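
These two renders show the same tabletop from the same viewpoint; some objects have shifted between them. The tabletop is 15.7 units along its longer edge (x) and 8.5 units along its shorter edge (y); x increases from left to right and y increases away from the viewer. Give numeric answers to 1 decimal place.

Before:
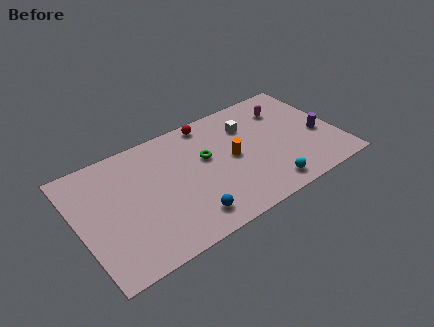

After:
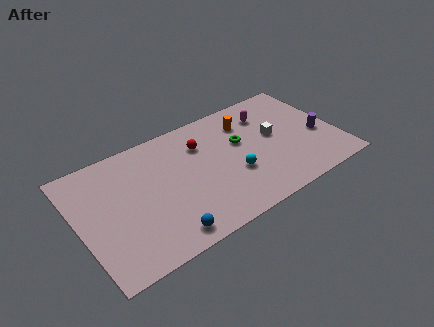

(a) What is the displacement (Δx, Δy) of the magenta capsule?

(-1.1, 0.1)

The magenta capsule started near (13.0, 6.4) and ended near (11.9, 6.5).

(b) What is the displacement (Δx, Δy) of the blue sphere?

(-1.5, -0.4)

The blue sphere was at about (6.1, 1.5) and moved to about (4.6, 1.1).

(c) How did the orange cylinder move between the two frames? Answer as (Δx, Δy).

(1.3, 2.2)

From the two frames, the orange cylinder sits at roughly (9.3, 4.3) before and (10.6, 6.5) after.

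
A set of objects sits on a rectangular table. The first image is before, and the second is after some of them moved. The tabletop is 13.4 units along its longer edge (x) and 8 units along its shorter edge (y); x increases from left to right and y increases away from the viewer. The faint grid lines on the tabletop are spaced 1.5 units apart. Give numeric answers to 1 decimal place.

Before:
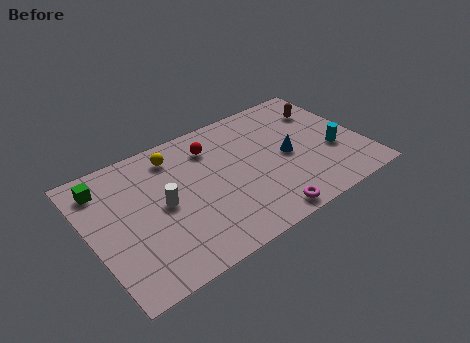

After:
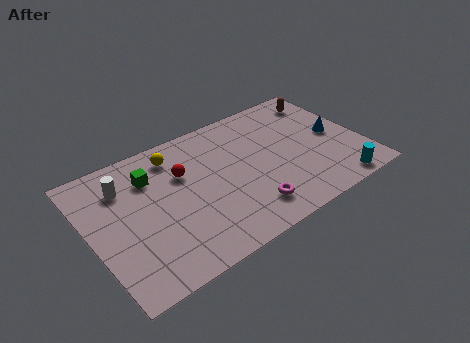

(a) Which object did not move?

the yellow sphere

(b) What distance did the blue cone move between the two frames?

2.5

From (9.7, 3.8) to (12.2, 4.0), the blue cone covered √(2.5² + 0.2²) ≈ 2.5 units.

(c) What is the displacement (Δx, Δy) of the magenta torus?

(-0.6, 0.8)

The magenta torus started near (7.9, 0.8) and ended near (7.3, 1.6).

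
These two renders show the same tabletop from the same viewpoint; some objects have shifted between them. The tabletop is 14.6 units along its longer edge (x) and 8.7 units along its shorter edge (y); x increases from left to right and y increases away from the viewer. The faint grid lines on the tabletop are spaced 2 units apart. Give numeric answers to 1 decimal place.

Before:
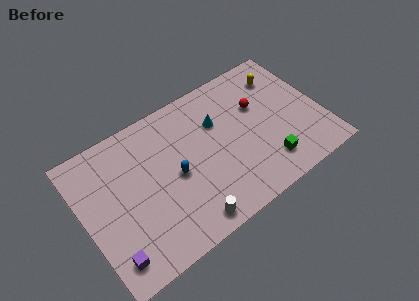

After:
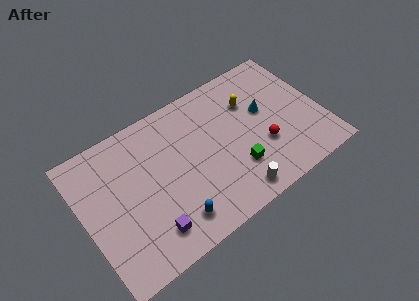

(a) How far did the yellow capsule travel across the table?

2.2

The yellow capsule moved from about (12.7, 6.8) to (10.6, 6.1), a distance of √(2.1² + 0.7²) ≈ 2.2.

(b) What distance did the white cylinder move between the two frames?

2.9

From (5.7, 1.0) to (8.6, 1.1), the white cylinder covered √(2.9² + 0.1²) ≈ 2.9 units.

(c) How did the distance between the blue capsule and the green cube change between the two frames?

-1.6

Before: roughly 5.8 units apart; after: 4.2. That's 1.6 units closer together.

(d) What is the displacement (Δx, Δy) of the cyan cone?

(2.8, -0.8)

The cyan cone started near (8.5, 5.9) and ended near (11.3, 5.1).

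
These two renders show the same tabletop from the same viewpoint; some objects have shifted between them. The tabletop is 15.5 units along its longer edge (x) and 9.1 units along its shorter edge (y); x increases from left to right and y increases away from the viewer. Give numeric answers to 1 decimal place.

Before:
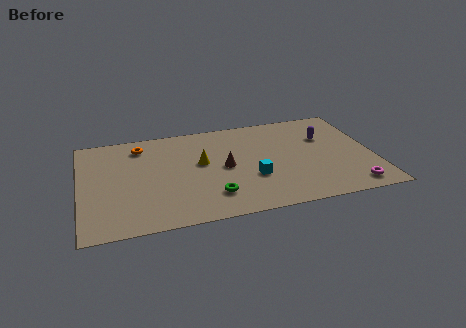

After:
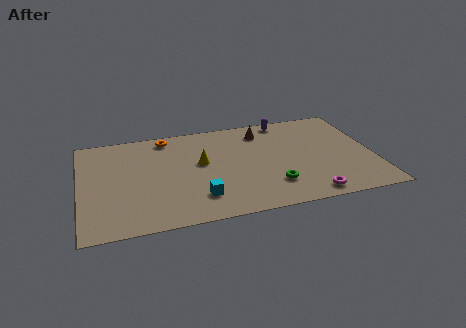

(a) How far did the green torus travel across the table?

3.2

The green torus was near (6.8, 2.1) before and (10.0, 2.3) after, so it travelled √(3.2² + 0.2²) ≈ 3.2 units.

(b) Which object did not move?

the yellow cone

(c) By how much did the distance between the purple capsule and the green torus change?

-1.5

They were about 7.5 units apart before and 6.0 after — 1.5 units closer together.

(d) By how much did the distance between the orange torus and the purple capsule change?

-3.5

The distance was about 9.9 in the first image and 6.4 in the second, so they moved 3.5 units closer together.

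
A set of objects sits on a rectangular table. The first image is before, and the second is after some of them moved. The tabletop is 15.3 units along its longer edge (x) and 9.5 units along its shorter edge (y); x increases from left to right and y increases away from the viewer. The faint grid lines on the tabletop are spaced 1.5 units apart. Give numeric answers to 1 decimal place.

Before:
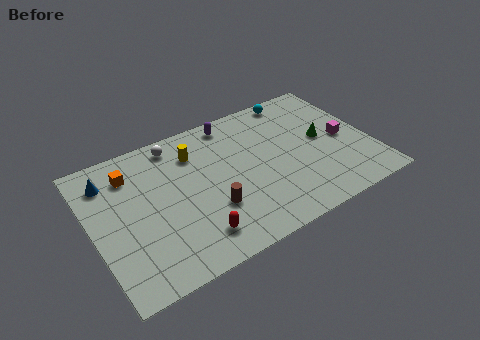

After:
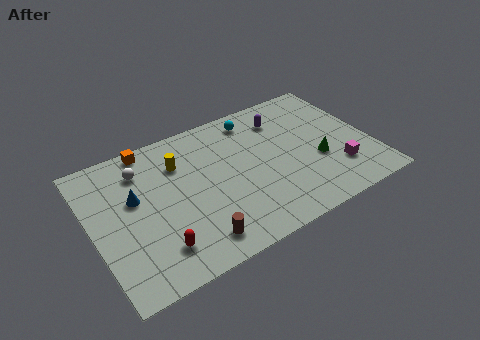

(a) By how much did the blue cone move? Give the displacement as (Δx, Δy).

(1.2, -1.8)

The blue cone was at about (1.2, 7.5) and moved to about (2.4, 5.7).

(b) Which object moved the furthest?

the purple capsule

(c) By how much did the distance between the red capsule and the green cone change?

+1.0

Before: roughly 8.3 units apart; after: 9.3. That's 1.0 units further apart.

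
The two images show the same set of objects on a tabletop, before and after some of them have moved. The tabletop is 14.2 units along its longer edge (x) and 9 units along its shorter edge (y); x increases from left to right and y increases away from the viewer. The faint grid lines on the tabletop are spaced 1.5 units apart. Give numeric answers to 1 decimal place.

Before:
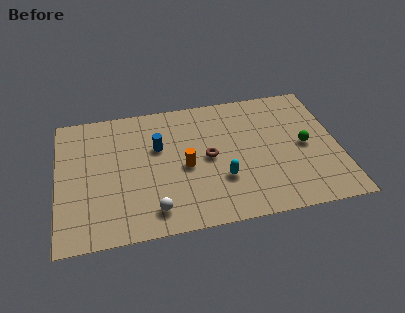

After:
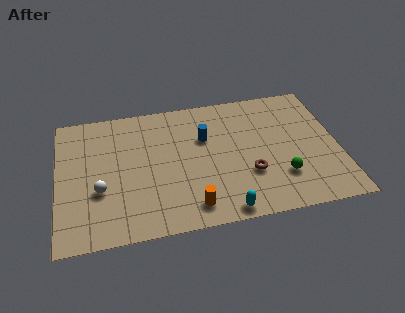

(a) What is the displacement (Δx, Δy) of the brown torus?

(2.0, -1.5)

The brown torus was at about (7.6, 4.5) and moved to about (9.6, 3.0).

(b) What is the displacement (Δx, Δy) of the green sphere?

(-1.3, -1.9)

The green sphere was at about (12.5, 4.4) and moved to about (11.2, 2.5).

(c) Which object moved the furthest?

the white sphere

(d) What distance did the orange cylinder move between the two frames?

2.7

The orange cylinder moved from about (6.4, 4.1) to (6.6, 1.4), a distance of √(0.2² + 2.7²) ≈ 2.7.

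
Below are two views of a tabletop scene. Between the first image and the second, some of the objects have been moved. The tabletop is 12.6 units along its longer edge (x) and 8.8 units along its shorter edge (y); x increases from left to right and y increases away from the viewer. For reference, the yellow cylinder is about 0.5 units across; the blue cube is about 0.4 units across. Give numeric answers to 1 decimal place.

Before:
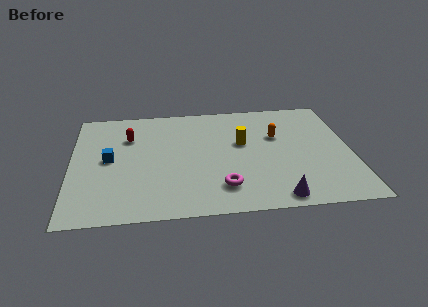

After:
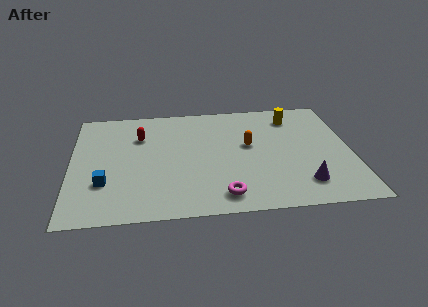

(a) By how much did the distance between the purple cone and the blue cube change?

+0.6

The distance was about 8.2 in the first image and 8.8 in the second, so they moved 0.6 units further apart.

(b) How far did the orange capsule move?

1.4

The orange capsule moved from about (9.3, 5.6) to (8.0, 5.0), a distance of √(1.3² + 0.6²) ≈ 1.4.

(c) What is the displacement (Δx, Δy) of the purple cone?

(1.2, 0.9)

The purple cone started near (9.1, 0.9) and ended near (10.3, 1.8).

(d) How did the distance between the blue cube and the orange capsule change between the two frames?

-0.8

The distance was about 7.7 in the first image and 6.9 in the second, so they moved 0.8 units closer together.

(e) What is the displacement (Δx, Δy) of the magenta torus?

(0.0, -0.6)

The magenta torus was at about (6.7, 1.9) and moved to about (6.7, 1.3).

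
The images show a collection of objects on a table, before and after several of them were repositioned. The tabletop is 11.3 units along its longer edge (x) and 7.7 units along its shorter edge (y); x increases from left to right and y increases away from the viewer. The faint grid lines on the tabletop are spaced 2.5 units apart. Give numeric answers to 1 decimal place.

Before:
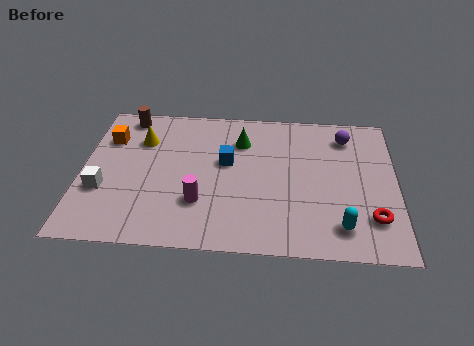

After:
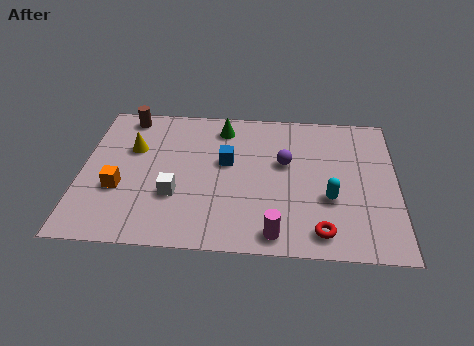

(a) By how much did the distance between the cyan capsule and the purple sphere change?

-2.4

Before: roughly 4.8 units apart; after: 2.4. That's 2.4 units closer together.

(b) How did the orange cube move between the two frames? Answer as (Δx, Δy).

(0.5, -2.7)

The orange cube started near (0.9, 5.5) and ended near (1.4, 2.8).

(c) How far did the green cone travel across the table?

1.0

The green cone was near (5.7, 5.7) before and (5.0, 6.4) after, so it travelled √(0.7² + 0.7²) ≈ 1.0 units.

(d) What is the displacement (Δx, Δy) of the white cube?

(2.6, -0.1)

From the two frames, the white cube sits at roughly (0.8, 2.7) before and (3.4, 2.6) after.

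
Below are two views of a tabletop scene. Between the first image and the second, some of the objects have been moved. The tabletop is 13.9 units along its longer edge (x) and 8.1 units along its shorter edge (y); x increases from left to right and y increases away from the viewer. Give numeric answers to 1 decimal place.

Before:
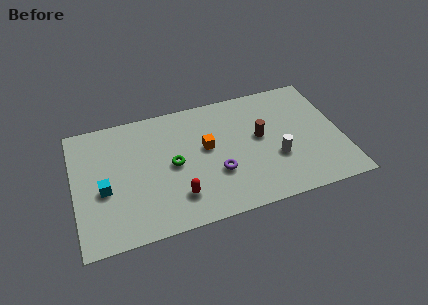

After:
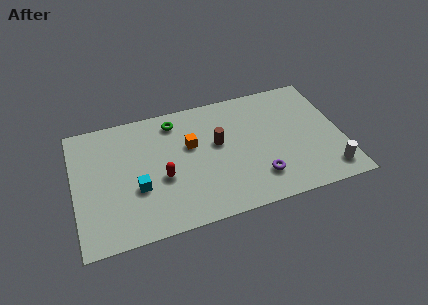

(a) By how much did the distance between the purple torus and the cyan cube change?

+0.5

They were about 5.8 units apart before and 6.3 after — 0.5 units further apart.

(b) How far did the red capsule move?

1.6

From (5.2, 1.9) to (4.5, 3.3), the red capsule covered √(0.7² + 1.4²) ≈ 1.6 units.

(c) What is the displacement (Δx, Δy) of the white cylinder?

(2.6, -1.6)

The white cylinder was at about (10.4, 2.9) and moved to about (13.0, 1.3).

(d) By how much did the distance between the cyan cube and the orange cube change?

-2.0

They were about 5.5 units apart before and 3.5 after — 2.0 units closer together.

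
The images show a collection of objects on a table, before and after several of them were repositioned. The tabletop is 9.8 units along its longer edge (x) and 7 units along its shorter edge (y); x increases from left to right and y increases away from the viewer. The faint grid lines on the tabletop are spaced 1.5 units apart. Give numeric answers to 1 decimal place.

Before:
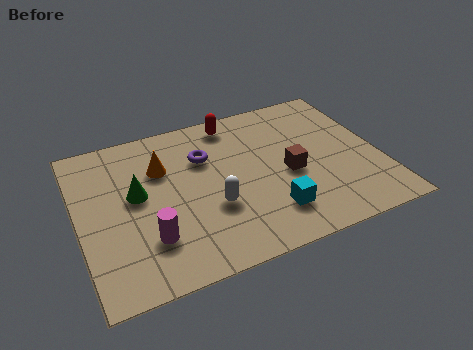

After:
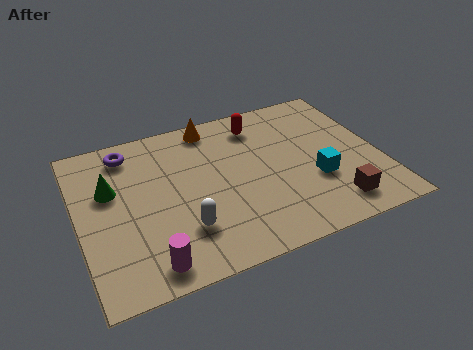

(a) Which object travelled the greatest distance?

the purple torus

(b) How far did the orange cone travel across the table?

2.3

The orange cone moved from about (2.8, 4.8) to (4.6, 6.2), a distance of √(1.8² + 1.4²) ≈ 2.3.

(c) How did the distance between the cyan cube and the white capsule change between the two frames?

+2.4

The distance was about 2.0 in the first image and 4.4 in the second, so they moved 2.4 units further apart.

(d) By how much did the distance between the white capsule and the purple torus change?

+1.9

Before: roughly 2.3 units apart; after: 4.2. That's 1.9 units further apart.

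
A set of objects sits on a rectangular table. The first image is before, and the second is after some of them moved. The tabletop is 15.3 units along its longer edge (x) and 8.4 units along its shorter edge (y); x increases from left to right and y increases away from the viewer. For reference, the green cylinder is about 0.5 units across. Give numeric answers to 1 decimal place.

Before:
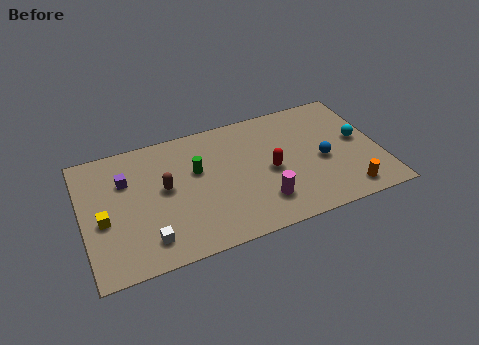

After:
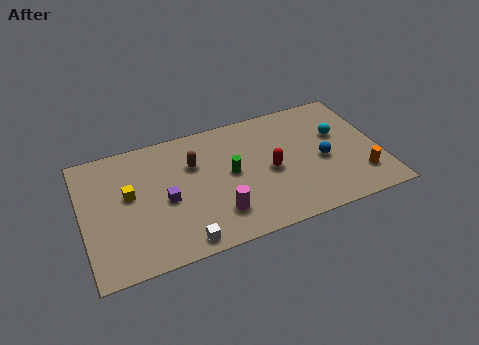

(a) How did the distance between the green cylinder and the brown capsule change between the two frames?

+0.4

They were about 1.8 units apart before and 2.2 after — 0.4 units further apart.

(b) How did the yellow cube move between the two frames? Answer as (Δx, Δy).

(1.4, 1.2)

The yellow cube was at about (1.0, 3.6) and moved to about (2.4, 4.8).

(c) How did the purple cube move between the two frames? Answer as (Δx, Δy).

(1.9, -2.0)

From the two frames, the purple cube sits at roughly (2.3, 5.8) before and (4.2, 3.8) after.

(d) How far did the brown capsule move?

1.9

The brown capsule was near (4.2, 4.6) before and (5.8, 5.7) after, so it travelled √(1.6² + 1.1²) ≈ 1.9 units.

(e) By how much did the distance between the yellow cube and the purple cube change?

-0.5

They were about 2.6 units apart before and 2.1 after — 0.5 units closer together.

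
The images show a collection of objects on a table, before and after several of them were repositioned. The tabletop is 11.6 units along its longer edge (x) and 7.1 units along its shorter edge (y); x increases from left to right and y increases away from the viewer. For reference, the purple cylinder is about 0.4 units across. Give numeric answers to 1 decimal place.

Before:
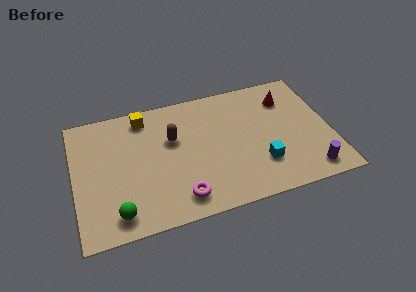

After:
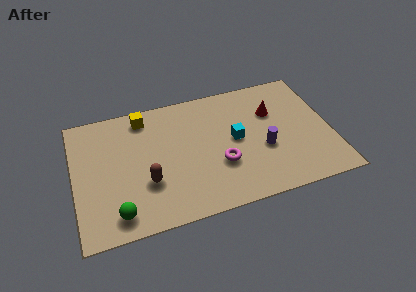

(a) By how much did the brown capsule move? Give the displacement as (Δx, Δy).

(-1.3, -2.1)

The brown capsule was at about (4.5, 4.5) and moved to about (3.2, 2.4).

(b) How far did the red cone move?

0.9

The red cone moved from about (9.8, 5.4) to (9.1, 4.8), a distance of √(0.7² + 0.6²) ≈ 0.9.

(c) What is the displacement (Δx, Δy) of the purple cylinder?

(-1.9, 1.8)

The purple cylinder started near (10.4, 1.0) and ended near (8.5, 2.8).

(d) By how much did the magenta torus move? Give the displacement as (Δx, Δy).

(1.9, 1.3)

The magenta torus started near (4.6, 1.2) and ended near (6.5, 2.5).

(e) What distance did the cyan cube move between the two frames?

2.0

The cyan cube moved from about (8.3, 2.0) to (7.3, 3.7), a distance of √(1.0² + 1.7²) ≈ 2.0.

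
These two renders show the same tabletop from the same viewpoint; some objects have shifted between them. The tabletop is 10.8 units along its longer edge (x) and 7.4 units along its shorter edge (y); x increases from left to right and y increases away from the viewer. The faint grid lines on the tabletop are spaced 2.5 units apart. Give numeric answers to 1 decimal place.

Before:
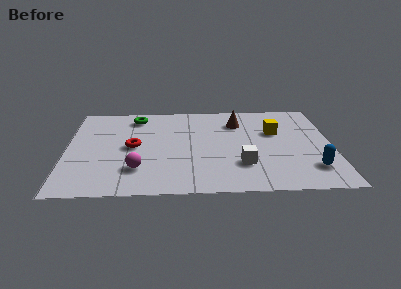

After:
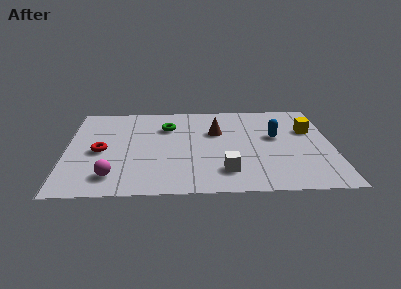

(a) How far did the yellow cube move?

1.4

From (8.5, 4.7) to (9.9, 4.8), the yellow cube covered √(1.4² + 0.1²) ≈ 1.4 units.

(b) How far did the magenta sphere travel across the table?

1.1

The magenta sphere moved from about (2.9, 1.9) to (1.9, 1.4), a distance of √(1.0² + 0.5²) ≈ 1.1.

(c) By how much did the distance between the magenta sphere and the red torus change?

+0.3

Before: roughly 1.8 units apart; after: 2.1. That's 0.3 units further apart.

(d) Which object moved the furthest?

the blue capsule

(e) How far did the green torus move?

1.6

From (2.8, 6.2) to (4.1, 5.3), the green torus covered √(1.3² + 0.9²) ≈ 1.6 units.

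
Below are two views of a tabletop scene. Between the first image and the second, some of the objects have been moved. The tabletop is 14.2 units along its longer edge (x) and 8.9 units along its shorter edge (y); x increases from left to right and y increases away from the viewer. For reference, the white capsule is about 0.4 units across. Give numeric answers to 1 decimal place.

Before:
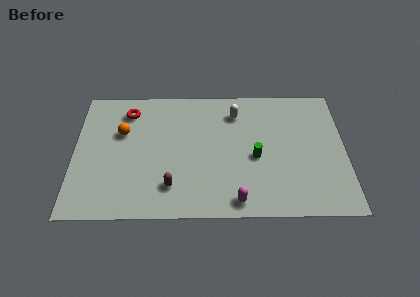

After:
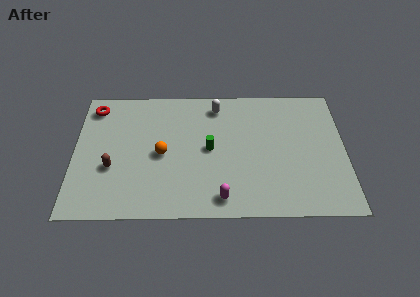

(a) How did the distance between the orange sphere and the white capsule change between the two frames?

-1.7

They were about 6.1 units apart before and 4.4 after — 1.7 units closer together.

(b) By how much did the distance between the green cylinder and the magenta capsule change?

+0.3

They were about 3.1 units apart before and 3.4 after — 0.3 units further apart.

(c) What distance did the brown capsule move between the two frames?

3.4

The brown capsule was near (5.1, 2.0) before and (2.0, 3.3) after, so it travelled √(3.1² + 1.3²) ≈ 3.4 units.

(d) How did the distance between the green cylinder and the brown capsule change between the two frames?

+0.4

The distance was about 4.8 in the first image and 5.2 in the second, so they moved 0.4 units further apart.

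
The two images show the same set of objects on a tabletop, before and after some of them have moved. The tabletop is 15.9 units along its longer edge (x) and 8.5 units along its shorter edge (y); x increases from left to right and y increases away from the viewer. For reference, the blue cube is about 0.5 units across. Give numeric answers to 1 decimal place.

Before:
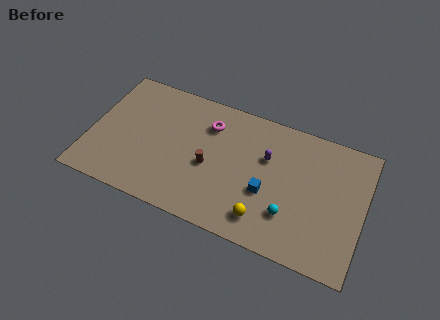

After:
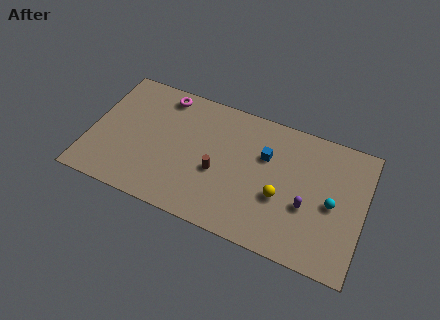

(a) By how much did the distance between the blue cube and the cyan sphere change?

+2.6

The distance was about 1.7 in the first image and 4.3 in the second, so they moved 2.6 units further apart.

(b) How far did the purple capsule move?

3.3

The purple capsule moved from about (10.2, 5.5) to (12.7, 3.3), a distance of √(2.5² + 2.2²) ≈ 3.3.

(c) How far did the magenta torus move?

3.0

From (6.7, 6.4) to (3.9, 7.4), the magenta torus covered √(2.8² + 1.0²) ≈ 3.0 units.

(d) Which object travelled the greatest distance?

the purple capsule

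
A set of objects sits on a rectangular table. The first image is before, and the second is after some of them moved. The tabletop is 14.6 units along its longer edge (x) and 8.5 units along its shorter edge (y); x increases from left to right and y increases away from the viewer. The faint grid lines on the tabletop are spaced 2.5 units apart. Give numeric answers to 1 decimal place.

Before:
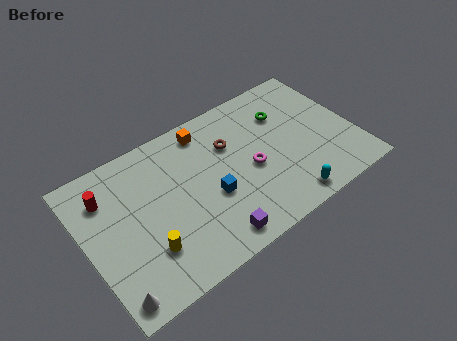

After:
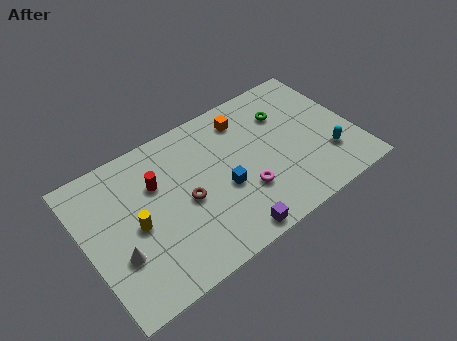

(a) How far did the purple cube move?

0.9

The purple cube was near (6.2, 1.1) before and (7.1, 0.8) after, so it travelled √(0.9² + 0.3²) ≈ 0.9 units.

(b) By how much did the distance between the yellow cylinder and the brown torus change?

-3.5

They were about 6.2 units apart before and 2.7 after — 3.5 units closer together.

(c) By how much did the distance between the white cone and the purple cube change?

+0.6

The distance was about 5.4 in the first image and 6.0 in the second, so they moved 0.6 units further apart.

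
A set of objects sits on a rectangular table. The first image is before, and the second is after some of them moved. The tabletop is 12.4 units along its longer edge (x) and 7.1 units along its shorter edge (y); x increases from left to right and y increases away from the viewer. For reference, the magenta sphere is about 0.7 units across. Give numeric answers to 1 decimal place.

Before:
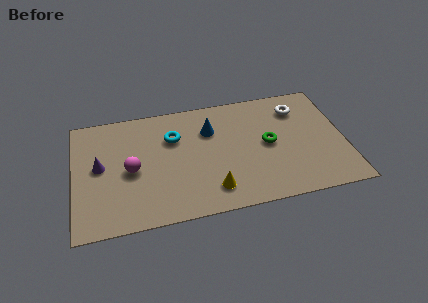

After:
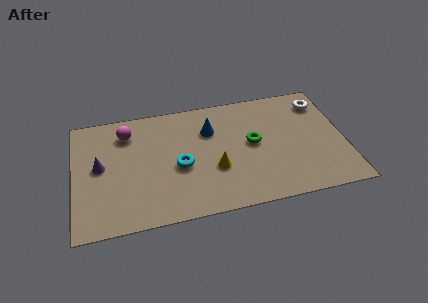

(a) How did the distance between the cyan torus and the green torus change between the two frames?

-1.0

Before: roughly 4.5 units apart; after: 3.5. That's 1.0 units closer together.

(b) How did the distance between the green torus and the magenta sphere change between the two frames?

-0.3

They were about 6.3 units apart before and 6.0 after — 0.3 units closer together.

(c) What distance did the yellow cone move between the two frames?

1.2

The yellow cone was near (6.2, 1.4) before and (6.4, 2.6) after, so it travelled √(0.2² + 1.2²) ≈ 1.2 units.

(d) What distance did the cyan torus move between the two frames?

1.8

From (4.6, 4.9) to (4.8, 3.1), the cyan torus covered √(0.2² + 1.8²) ≈ 1.8 units.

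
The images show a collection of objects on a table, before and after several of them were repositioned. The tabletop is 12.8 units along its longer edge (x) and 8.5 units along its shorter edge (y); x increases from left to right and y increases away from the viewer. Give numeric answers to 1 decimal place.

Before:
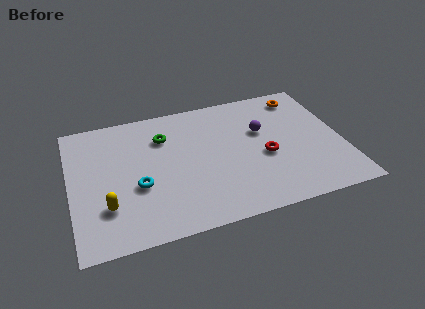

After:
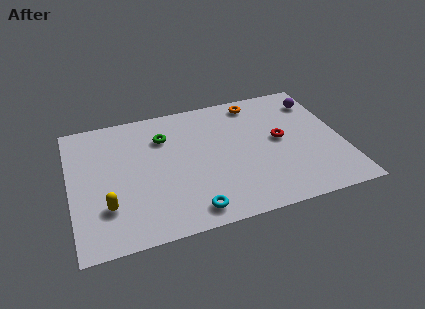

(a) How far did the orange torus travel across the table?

2.2

The orange torus moved from about (11.2, 7.2) to (9.0, 7.4), a distance of √(2.2² + 0.2²) ≈ 2.2.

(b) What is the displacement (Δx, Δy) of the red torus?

(0.8, 0.9)

The red torus was at about (9.1, 3.6) and moved to about (9.9, 4.5).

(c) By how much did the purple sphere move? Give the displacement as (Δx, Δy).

(2.8, 1.4)

The purple sphere was at about (9.1, 5.3) and moved to about (11.9, 6.7).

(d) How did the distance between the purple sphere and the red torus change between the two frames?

+1.3

They were about 1.7 units apart before and 3.0 after — 1.3 units further apart.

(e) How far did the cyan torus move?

3.2

From (3.1, 3.3) to (5.4, 1.1), the cyan torus covered √(2.3² + 2.2²) ≈ 3.2 units.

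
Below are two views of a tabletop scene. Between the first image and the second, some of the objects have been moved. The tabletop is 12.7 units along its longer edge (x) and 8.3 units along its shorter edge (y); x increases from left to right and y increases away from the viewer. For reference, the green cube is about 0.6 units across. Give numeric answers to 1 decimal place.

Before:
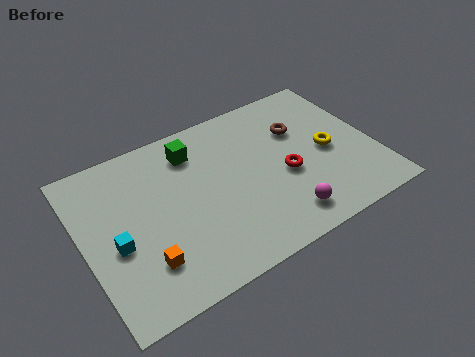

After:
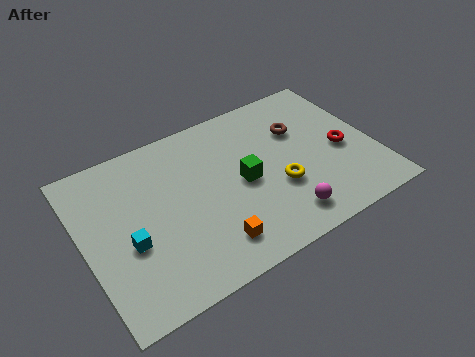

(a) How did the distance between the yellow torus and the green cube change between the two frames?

-4.5

The distance was about 6.2 in the first image and 1.7 in the second, so they moved 4.5 units closer together.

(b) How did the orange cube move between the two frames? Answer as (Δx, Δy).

(2.8, -0.5)

The orange cube started near (2.3, 2.1) and ended near (5.1, 1.6).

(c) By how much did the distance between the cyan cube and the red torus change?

+2.1

They were about 7.4 units apart before and 9.5 after — 2.1 units further apart.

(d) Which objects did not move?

the brown torus and the magenta sphere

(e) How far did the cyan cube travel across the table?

0.5

From (1.3, 3.5) to (1.8, 3.3), the cyan cube covered √(0.5² + 0.2²) ≈ 0.5 units.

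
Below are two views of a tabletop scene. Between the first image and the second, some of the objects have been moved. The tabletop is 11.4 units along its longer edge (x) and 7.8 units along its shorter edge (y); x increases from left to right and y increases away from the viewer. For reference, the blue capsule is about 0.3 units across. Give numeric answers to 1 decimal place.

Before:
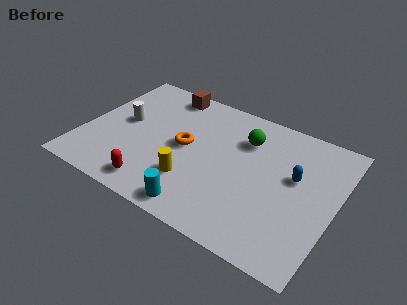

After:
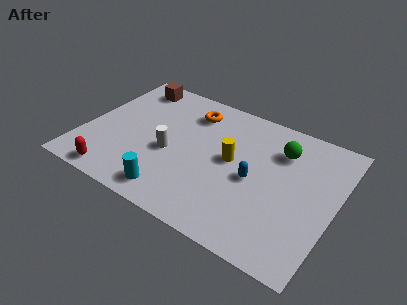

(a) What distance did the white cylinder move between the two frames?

2.5

The white cylinder was near (1.7, 4.2) before and (4.0, 3.3) after, so it travelled √(2.3² + 0.9²) ≈ 2.5 units.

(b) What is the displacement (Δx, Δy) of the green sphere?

(1.6, 0.1)

From the two frames, the green sphere sits at roughly (7.1, 5.7) before and (8.7, 5.8) after.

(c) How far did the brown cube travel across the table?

1.6

From (3.2, 6.9) to (1.6, 6.7), the brown cube covered √(1.6² + 0.2²) ≈ 1.6 units.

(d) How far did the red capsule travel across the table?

1.8

The red capsule moved from about (3.7, 1.1) to (1.9, 0.8), a distance of √(1.8² + 0.3²) ≈ 1.8.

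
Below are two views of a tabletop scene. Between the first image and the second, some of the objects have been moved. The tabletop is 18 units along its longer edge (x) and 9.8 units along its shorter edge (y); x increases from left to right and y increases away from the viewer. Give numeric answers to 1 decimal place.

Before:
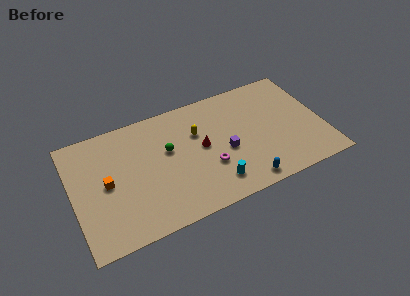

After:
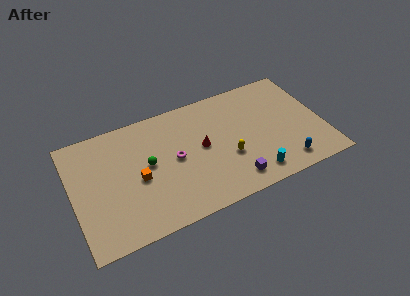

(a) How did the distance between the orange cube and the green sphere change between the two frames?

-3.4

They were about 4.6 units apart before and 1.2 after — 3.4 units closer together.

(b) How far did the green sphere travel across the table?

1.6

From (6.9, 5.9) to (5.4, 5.3), the green sphere covered √(1.5² + 0.6²) ≈ 1.6 units.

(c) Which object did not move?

the red cone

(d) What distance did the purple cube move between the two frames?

2.6

The purple cube moved from about (10.9, 4.2) to (11.1, 1.6), a distance of √(0.2² + 2.6²) ≈ 2.6.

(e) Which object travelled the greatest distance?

the yellow capsule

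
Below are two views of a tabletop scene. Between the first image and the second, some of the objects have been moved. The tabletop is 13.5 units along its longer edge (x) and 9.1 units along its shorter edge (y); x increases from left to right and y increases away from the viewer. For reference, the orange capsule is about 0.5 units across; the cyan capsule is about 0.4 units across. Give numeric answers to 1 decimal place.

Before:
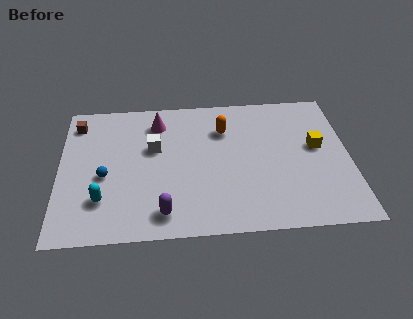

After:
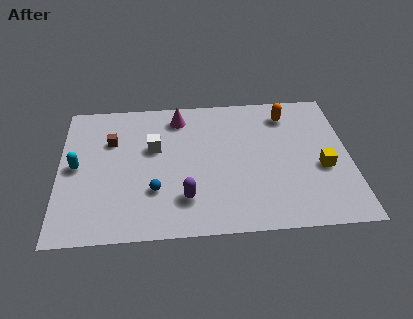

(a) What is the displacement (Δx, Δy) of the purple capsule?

(1.0, 0.8)

The purple capsule started near (4.8, 1.4) and ended near (5.8, 2.2).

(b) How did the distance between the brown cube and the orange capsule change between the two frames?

+1.4

The distance was about 7.0 in the first image and 8.4 in the second, so they moved 1.4 units further apart.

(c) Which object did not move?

the white cube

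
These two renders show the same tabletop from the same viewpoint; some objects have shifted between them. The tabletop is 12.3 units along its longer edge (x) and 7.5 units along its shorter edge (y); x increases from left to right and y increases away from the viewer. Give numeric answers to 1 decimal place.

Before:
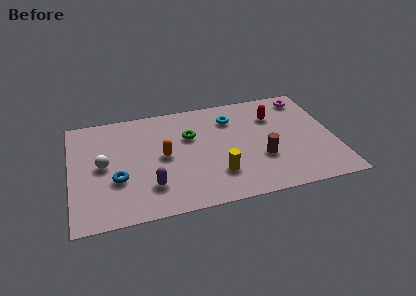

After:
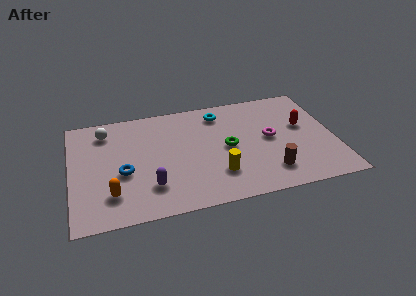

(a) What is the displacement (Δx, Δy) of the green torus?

(1.7, -1.2)

The green torus started near (5.6, 4.9) and ended near (7.3, 3.7).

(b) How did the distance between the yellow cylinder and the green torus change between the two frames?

-1.3

They were about 3.1 units apart before and 1.8 after — 1.3 units closer together.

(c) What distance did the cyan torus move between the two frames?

0.7

From (7.6, 5.7) to (7.1, 6.2), the cyan torus covered √(0.5² + 0.5²) ≈ 0.7 units.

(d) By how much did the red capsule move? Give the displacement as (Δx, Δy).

(1.3, -1.0)

The red capsule was at about (9.6, 5.4) and moved to about (10.9, 4.4).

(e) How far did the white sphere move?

2.3

From (1.5, 3.8) to (1.7, 6.1), the white sphere covered √(0.2² + 2.3²) ≈ 2.3 units.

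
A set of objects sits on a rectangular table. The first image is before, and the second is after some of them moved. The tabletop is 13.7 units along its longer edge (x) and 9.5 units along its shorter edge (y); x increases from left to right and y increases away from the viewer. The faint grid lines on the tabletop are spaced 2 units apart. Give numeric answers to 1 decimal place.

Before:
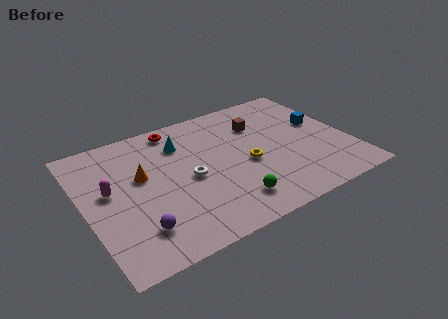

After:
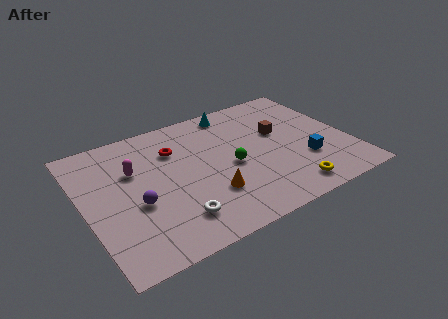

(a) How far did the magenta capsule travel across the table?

1.7

The magenta capsule moved from about (1.3, 5.3) to (2.7, 6.2), a distance of √(1.4² + 0.9²) ≈ 1.7.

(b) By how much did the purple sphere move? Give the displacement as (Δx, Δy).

(0.2, 1.7)

The purple sphere was at about (2.3, 2.1) and moved to about (2.5, 3.8).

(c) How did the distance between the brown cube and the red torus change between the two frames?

+1.0

They were about 4.5 units apart before and 5.5 after — 1.0 units further apart.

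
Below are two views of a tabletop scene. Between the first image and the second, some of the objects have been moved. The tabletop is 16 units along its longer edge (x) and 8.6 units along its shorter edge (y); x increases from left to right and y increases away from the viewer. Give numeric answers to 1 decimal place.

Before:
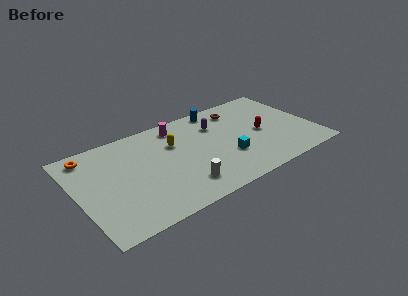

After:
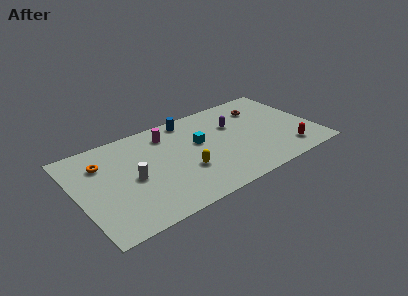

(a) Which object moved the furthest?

the white cylinder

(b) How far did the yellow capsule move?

2.8

From (6.7, 5.8) to (7.0, 3.0), the yellow capsule covered √(0.3² + 2.8²) ≈ 2.8 units.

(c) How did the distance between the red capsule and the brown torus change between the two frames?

+1.9

Before: roughly 3.1 units apart; after: 5.0. That's 1.9 units further apart.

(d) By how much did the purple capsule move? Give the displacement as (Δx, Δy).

(1.1, -0.5)

The purple capsule started near (9.7, 6.2) and ended near (10.8, 5.7).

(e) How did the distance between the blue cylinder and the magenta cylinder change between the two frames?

-1.2

The distance was about 2.9 in the first image and 1.7 in the second, so they moved 1.2 units closer together.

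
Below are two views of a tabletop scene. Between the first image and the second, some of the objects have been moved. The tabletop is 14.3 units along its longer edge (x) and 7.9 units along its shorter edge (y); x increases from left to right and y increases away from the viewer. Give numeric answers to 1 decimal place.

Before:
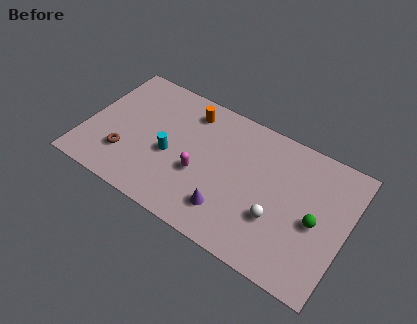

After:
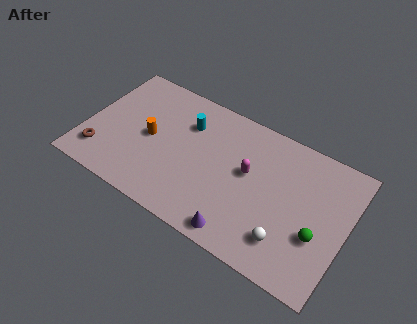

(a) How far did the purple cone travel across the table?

1.2

The purple cone was near (8.2, 1.8) before and (9.0, 0.9) after, so it travelled √(0.8² + 0.9²) ≈ 1.2 units.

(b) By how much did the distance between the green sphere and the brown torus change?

+1.5

The distance was about 10.4 in the first image and 11.9 in the second, so they moved 1.5 units further apart.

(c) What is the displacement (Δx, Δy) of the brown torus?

(-1.3, -0.5)

The brown torus was at about (2.4, 2.2) and moved to about (1.1, 1.7).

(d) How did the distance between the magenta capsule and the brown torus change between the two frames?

+4.2

The distance was about 4.1 in the first image and 8.3 in the second, so they moved 4.2 units further apart.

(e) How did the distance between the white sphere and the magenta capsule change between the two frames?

-0.6

Before: roughly 4.3 units apart; after: 3.7. That's 0.6 units closer together.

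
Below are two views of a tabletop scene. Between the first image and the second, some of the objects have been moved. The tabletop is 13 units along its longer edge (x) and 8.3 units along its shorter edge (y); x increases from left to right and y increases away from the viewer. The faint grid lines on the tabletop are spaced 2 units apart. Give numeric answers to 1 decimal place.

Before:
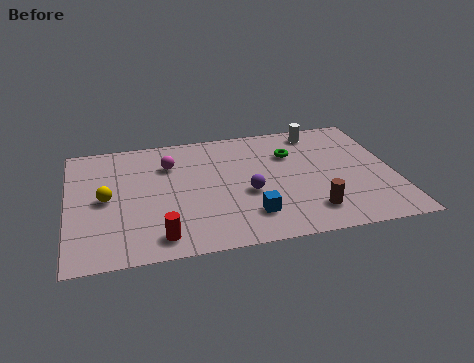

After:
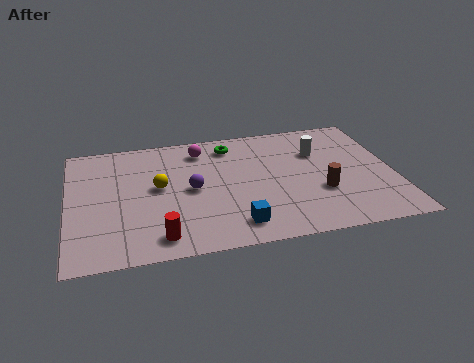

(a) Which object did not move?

the red cylinder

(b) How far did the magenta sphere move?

1.5

The magenta sphere moved from about (4.1, 6.0) to (5.4, 6.8), a distance of √(1.3² + 0.8²) ≈ 1.5.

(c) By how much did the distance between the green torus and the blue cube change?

+1.2

They were about 4.3 units apart before and 5.5 after — 1.2 units further apart.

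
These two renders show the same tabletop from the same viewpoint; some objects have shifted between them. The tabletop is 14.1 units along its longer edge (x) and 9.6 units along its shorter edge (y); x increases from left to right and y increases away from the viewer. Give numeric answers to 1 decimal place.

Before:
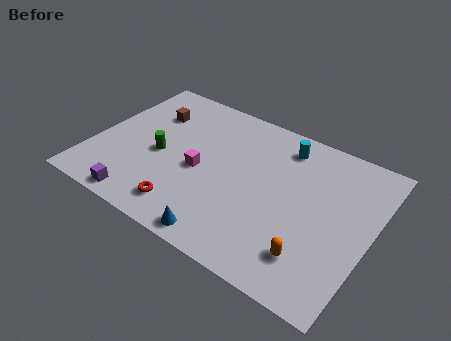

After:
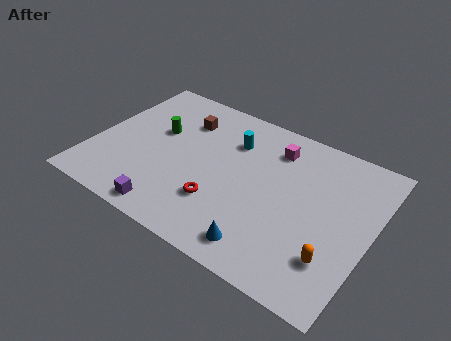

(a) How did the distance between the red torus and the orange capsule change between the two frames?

-0.5

The distance was about 6.3 in the first image and 5.8 in the second, so they moved 0.5 units closer together.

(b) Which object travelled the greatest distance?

the magenta cube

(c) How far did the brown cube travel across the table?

1.7

The brown cube moved from about (2.4, 6.9) to (4.1, 7.2), a distance of √(1.7² + 0.3²) ≈ 1.7.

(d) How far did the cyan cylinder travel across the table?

2.7

From (9.2, 8.0) to (6.7, 7.0), the cyan cylinder covered √(2.5² + 1.0²) ≈ 2.7 units.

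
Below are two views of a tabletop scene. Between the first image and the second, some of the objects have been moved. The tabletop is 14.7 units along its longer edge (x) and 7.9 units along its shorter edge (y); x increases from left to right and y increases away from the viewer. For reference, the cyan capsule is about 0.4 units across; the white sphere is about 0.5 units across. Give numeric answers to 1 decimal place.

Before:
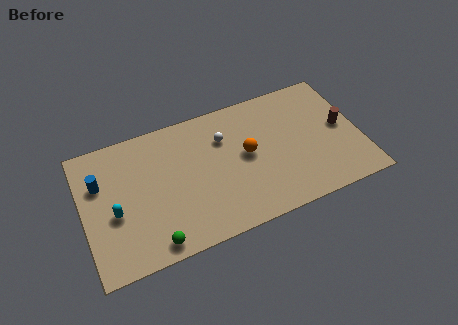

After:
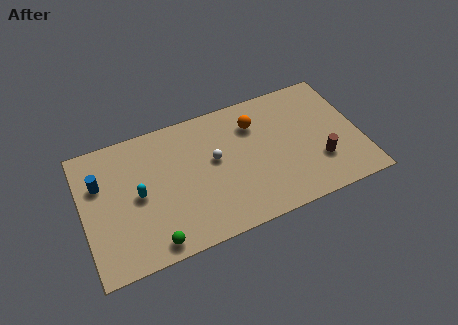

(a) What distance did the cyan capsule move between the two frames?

1.4

The cyan capsule moved from about (1.6, 3.3) to (2.9, 3.9), a distance of √(1.3² + 0.6²) ≈ 1.4.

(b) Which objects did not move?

the green sphere and the blue cylinder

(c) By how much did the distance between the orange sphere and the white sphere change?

+0.9

They were about 1.8 units apart before and 2.7 after — 0.9 units further apart.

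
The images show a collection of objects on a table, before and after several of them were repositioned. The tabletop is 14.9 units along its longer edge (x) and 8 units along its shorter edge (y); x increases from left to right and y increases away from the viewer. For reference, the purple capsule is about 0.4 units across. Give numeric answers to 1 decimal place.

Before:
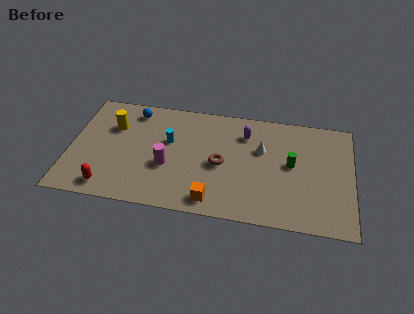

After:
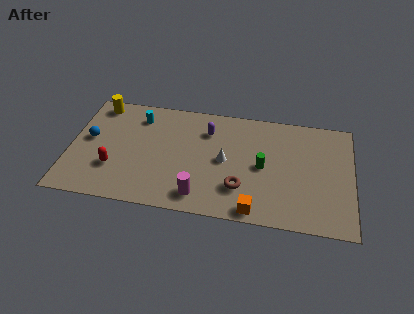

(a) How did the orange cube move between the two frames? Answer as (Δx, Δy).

(2.2, -0.3)

The orange cube started near (7.7, 1.1) and ended near (9.9, 0.8).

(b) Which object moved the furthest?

the blue sphere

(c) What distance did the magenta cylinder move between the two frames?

2.5

The magenta cylinder moved from about (5.2, 3.1) to (7.0, 1.3), a distance of √(1.8² + 1.8²) ≈ 2.5.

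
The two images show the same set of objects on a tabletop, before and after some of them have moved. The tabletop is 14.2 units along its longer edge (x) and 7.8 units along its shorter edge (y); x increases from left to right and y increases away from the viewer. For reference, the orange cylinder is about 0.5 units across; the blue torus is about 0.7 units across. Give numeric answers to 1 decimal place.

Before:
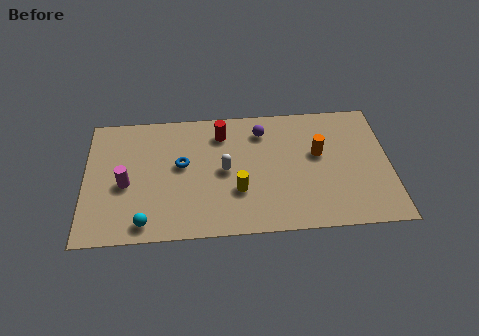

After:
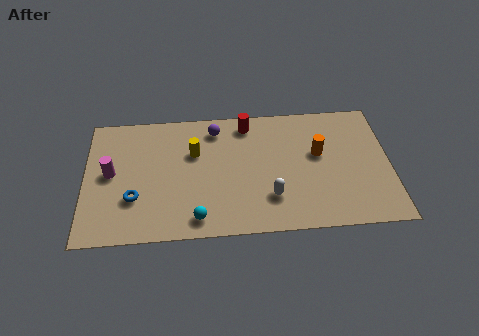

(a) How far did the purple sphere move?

2.2

The purple sphere moved from about (8.3, 6.2) to (6.1, 6.5), a distance of √(2.2² + 0.3²) ≈ 2.2.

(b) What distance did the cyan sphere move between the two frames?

2.4

The cyan sphere was near (2.8, 1.0) before and (5.2, 1.1) after, so it travelled √(2.4² + 0.1²) ≈ 2.4 units.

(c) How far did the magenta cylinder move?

1.0

From (1.9, 3.4) to (1.2, 4.1), the magenta cylinder covered √(0.7² + 0.7²) ≈ 1.0 units.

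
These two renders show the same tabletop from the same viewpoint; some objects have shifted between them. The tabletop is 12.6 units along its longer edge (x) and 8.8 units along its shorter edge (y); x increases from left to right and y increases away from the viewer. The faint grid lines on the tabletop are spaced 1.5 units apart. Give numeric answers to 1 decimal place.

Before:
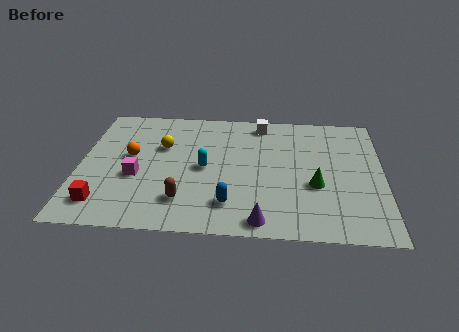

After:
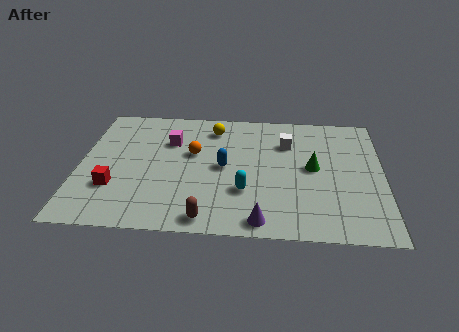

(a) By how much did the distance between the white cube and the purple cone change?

-1.3

Before: roughly 6.8 units apart; after: 5.5. That's 1.3 units closer together.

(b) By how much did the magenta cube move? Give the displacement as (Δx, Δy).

(1.3, 2.6)

From the two frames, the magenta cube sits at roughly (2.4, 3.5) before and (3.7, 6.1) after.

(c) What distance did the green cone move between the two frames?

1.2

From (9.8, 3.4) to (9.7, 4.6), the green cone covered √(0.1² + 1.2²) ≈ 1.2 units.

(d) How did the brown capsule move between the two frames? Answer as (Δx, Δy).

(1.0, -1.1)

The brown capsule started near (4.4, 2.0) and ended near (5.4, 0.9).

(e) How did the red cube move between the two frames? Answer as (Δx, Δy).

(0.4, 1.1)

The red cube was at about (1.1, 1.6) and moved to about (1.5, 2.7).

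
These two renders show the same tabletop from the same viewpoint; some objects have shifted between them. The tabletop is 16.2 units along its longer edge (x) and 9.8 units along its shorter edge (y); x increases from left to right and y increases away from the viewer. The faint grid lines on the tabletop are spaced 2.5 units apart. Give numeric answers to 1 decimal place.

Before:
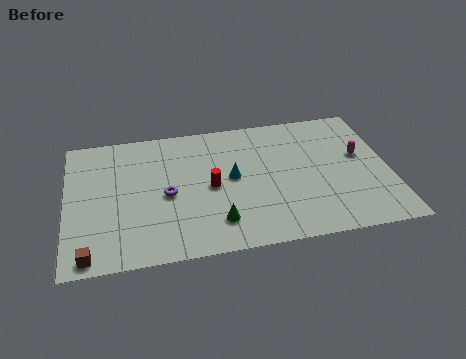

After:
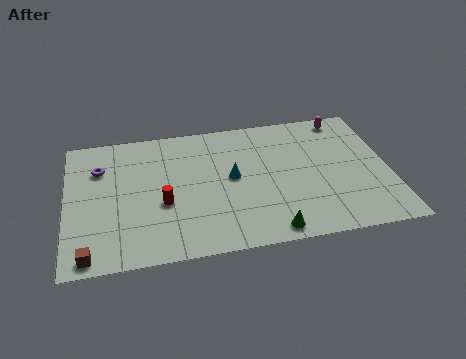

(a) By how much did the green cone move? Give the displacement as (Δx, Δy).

(2.6, -1.1)

The green cone was at about (7.4, 2.1) and moved to about (10.0, 1.0).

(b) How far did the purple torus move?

4.1

From (5.0, 4.5) to (1.7, 7.0), the purple torus covered √(3.3² + 2.5²) ≈ 4.1 units.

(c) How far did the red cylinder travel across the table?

2.5

The red cylinder moved from about (7.2, 4.7) to (4.8, 3.9), a distance of √(2.4² + 0.8²) ≈ 2.5.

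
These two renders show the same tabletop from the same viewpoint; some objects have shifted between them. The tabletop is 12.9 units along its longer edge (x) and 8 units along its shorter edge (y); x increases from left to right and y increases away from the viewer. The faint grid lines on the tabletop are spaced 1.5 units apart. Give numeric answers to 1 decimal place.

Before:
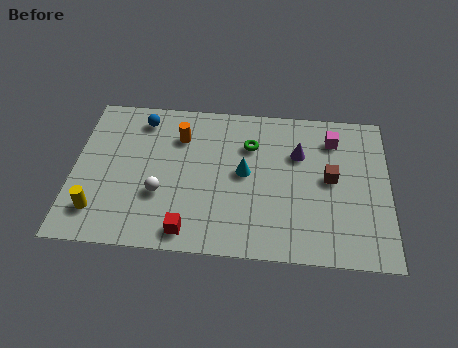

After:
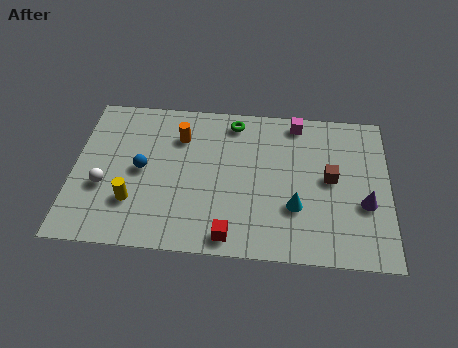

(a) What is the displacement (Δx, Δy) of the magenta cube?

(-1.5, 0.8)

From the two frames, the magenta cube sits at roughly (10.6, 6.3) before and (9.1, 7.1) after.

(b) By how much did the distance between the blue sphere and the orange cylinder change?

+0.6

They were about 1.8 units apart before and 2.4 after — 0.6 units further apart.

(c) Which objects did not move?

the orange cylinder and the brown cube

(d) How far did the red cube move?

1.7

The red cube was near (4.8, 1.0) before and (6.5, 0.9) after, so it travelled √(1.7² + 0.1²) ≈ 1.7 units.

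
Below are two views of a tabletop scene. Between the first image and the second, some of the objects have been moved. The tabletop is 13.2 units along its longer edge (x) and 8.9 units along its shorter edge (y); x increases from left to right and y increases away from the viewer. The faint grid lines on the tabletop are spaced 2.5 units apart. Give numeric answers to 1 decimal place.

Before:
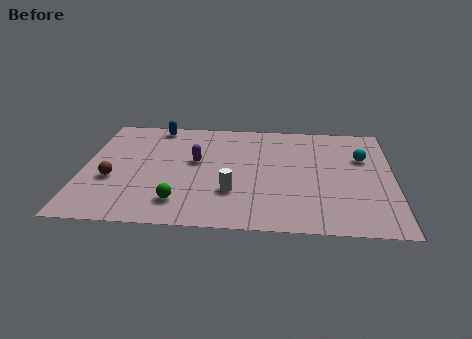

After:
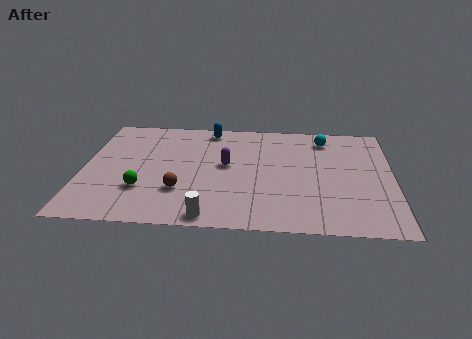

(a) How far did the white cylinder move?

2.1

From (6.4, 2.7) to (5.5, 0.8), the white cylinder covered √(0.9² + 1.9²) ≈ 2.1 units.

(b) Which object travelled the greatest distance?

the brown sphere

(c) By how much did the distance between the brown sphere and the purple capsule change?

-1.0

They were about 3.9 units apart before and 2.9 after — 1.0 units closer together.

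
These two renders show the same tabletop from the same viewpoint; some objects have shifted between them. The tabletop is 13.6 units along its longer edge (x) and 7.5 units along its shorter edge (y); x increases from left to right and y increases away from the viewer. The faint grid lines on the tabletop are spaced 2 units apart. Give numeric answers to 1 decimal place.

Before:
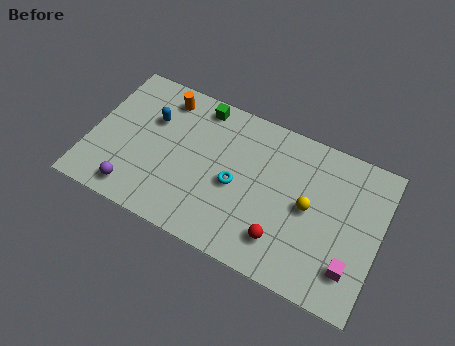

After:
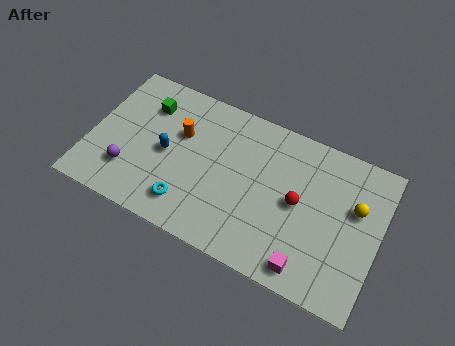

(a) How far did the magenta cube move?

2.1

The magenta cube moved from about (12.5, 1.8) to (10.6, 1.0), a distance of √(1.9² + 0.8²) ≈ 2.1.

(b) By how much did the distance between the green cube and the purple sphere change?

-2.4

The distance was about 6.0 in the first image and 3.6 in the second, so they moved 2.4 units closer together.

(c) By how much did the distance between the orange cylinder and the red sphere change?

-1.9

Before: roughly 7.7 units apart; after: 5.8. That's 1.9 units closer together.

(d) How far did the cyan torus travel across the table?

2.8

The cyan torus moved from about (6.9, 3.4) to (4.9, 1.5), a distance of √(2.0² + 1.9²) ≈ 2.8.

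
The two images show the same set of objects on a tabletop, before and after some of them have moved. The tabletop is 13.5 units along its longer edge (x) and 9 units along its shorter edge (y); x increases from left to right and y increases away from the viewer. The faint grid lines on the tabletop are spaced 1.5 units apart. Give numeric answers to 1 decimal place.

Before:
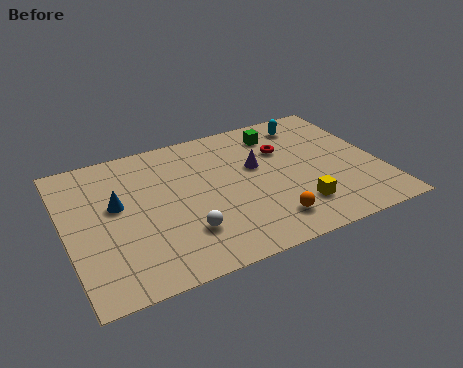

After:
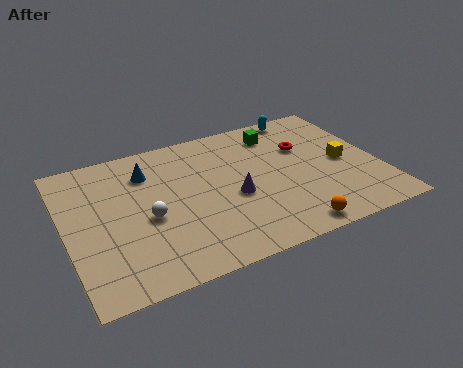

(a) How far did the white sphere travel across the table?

2.1

The white sphere was near (4.8, 2.4) before and (3.4, 3.9) after, so it travelled √(1.4² + 1.5²) ≈ 2.1 units.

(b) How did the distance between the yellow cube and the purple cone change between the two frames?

+1.4

They were about 3.5 units apart before and 4.9 after — 1.4 units further apart.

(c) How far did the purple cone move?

2.0

The purple cone was near (8.3, 5.4) before and (7.1, 3.8) after, so it travelled √(1.2² + 1.6²) ≈ 2.0 units.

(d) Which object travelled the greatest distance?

the yellow cube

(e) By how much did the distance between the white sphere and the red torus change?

+1.3

They were about 6.1 units apart before and 7.4 after — 1.3 units further apart.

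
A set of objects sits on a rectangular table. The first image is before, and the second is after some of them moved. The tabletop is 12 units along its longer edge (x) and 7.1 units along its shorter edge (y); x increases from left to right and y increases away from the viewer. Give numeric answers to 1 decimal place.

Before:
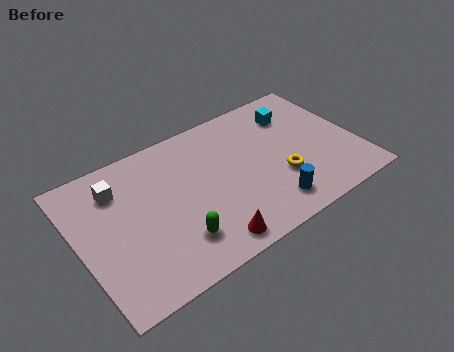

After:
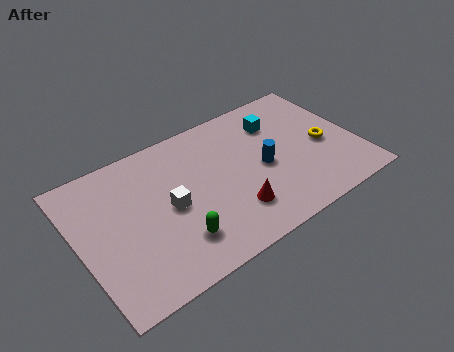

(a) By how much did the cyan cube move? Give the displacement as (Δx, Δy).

(-0.8, -0.1)

From the two frames, the cyan cube sits at roughly (9.7, 5.4) before and (8.9, 5.3) after.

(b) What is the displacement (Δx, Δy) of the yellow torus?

(2.1, 0.8)

The yellow torus was at about (8.5, 2.4) and moved to about (10.6, 3.2).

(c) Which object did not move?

the green capsule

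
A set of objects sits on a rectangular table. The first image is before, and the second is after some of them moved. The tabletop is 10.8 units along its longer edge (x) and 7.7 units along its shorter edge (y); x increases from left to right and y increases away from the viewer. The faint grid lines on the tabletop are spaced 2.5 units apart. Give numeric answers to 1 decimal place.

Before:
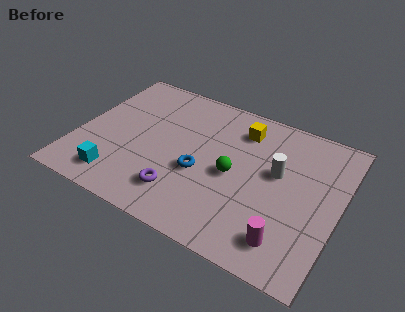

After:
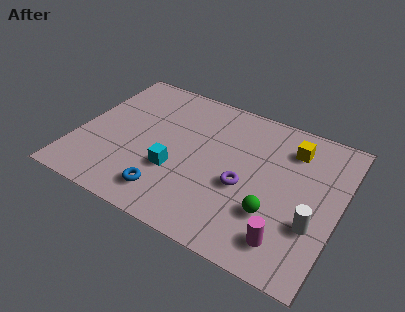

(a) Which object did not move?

the magenta cylinder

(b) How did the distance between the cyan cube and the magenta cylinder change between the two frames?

-2.0

Before: roughly 7.0 units apart; after: 5.0. That's 2.0 units closer together.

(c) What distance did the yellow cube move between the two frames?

2.1

The yellow cube was near (6.5, 6.1) before and (8.6, 6.0) after, so it travelled √(2.1² + 0.1²) ≈ 2.1 units.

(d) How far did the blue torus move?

2.0

From (5.2, 3.1) to (4.1, 1.4), the blue torus covered √(1.1² + 1.7²) ≈ 2.0 units.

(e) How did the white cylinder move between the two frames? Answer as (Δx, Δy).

(1.7, -1.9)

The white cylinder was at about (8.2, 4.5) and moved to about (9.9, 2.6).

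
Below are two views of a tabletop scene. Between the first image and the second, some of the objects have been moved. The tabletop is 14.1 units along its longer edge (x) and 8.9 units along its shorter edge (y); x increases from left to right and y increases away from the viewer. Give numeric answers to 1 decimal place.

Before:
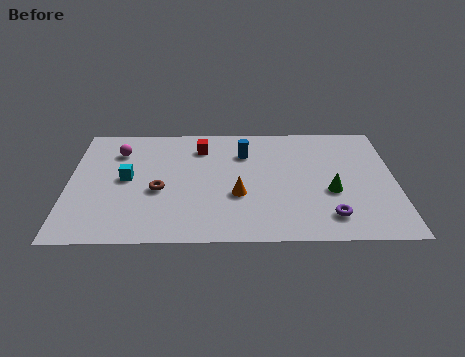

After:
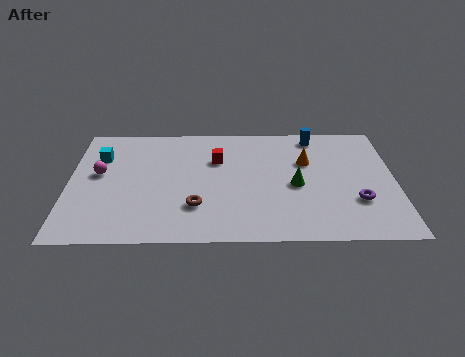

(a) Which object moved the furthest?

the orange cone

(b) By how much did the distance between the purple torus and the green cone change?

+1.1

They were about 1.8 units apart before and 2.9 after — 1.1 units further apart.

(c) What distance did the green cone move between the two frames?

1.6

From (11.3, 3.5) to (9.8, 4.0), the green cone covered √(1.5² + 0.5²) ≈ 1.6 units.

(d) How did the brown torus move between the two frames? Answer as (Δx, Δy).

(1.6, -1.2)

The brown torus started near (3.9, 3.7) and ended near (5.5, 2.5).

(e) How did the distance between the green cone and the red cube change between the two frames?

-2.7

The distance was about 6.6 in the first image and 3.9 in the second, so they moved 2.7 units closer together.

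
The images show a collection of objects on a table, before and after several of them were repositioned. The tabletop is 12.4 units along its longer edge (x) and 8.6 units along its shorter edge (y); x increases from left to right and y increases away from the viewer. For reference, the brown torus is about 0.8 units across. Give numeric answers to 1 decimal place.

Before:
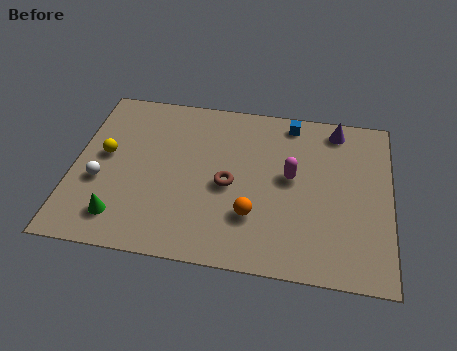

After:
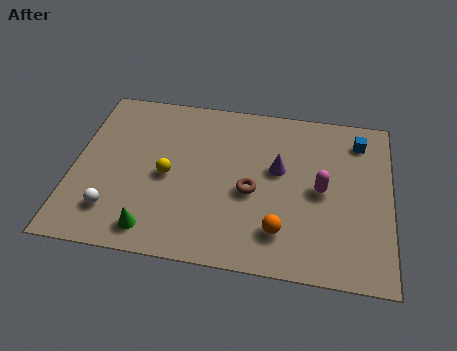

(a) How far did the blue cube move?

2.8

From (8.4, 7.6) to (11.1, 7.0), the blue cube covered √(2.7² + 0.6²) ≈ 2.8 units.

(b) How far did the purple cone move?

3.3

The purple cone moved from about (10.2, 7.5) to (8.0, 5.0), a distance of √(2.2² + 2.5²) ≈ 3.3.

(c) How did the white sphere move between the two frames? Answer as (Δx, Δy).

(0.6, -1.4)

From the two frames, the white sphere sits at roughly (1.1, 3.3) before and (1.7, 1.9) after.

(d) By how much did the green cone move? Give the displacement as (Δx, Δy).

(1.3, -0.4)

From the two frames, the green cone sits at roughly (2.0, 1.6) before and (3.3, 1.2) after.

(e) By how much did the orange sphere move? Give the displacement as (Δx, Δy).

(1.1, -0.6)

The orange sphere started near (7.1, 2.5) and ended near (8.2, 1.9).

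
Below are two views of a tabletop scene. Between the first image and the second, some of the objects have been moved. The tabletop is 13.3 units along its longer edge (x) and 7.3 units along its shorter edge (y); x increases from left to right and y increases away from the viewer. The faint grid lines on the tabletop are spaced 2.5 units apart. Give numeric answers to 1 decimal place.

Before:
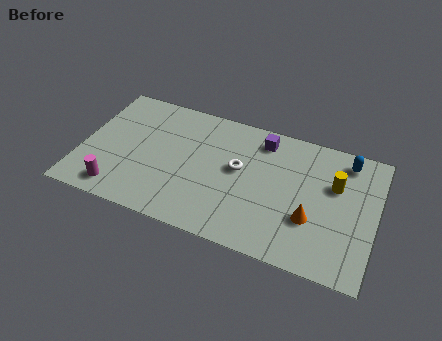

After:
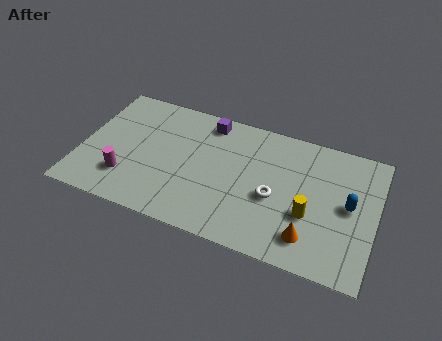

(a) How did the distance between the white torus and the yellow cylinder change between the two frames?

-2.7

Before: roughly 4.3 units apart; after: 1.6. That's 2.7 units closer together.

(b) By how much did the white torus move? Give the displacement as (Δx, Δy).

(1.7, -1.0)

From the two frames, the white torus sits at roughly (7.1, 4.1) before and (8.8, 3.1) after.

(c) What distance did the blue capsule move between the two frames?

2.4

The blue capsule was near (11.8, 6.2) before and (12.1, 3.8) after, so it travelled √(0.3² + 2.4²) ≈ 2.4 units.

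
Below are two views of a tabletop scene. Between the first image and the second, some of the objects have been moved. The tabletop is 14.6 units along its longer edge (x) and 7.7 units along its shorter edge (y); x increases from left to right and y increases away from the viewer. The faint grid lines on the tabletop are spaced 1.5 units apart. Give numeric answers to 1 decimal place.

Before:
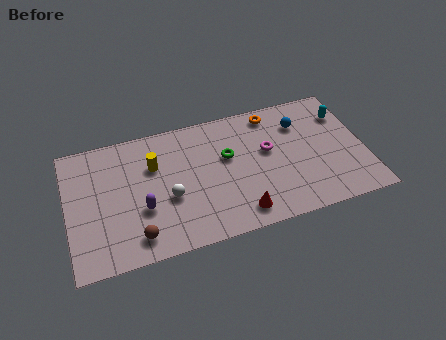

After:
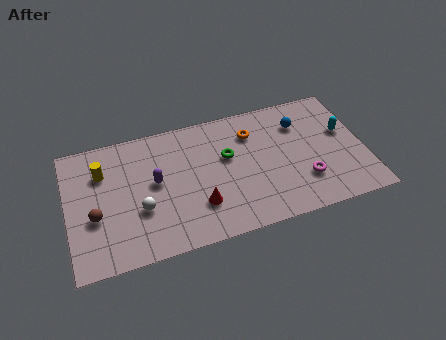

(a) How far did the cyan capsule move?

1.1

The cyan capsule moved from about (13.8, 5.7) to (13.7, 4.6), a distance of √(0.1² + 1.1²) ≈ 1.1.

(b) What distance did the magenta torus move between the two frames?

2.8

The magenta torus moved from about (9.9, 4.5) to (11.5, 2.2), a distance of √(1.6² + 2.3²) ≈ 2.8.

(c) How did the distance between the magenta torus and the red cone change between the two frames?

+1.5

The distance was about 3.7 in the first image and 5.2 in the second, so they moved 1.5 units further apart.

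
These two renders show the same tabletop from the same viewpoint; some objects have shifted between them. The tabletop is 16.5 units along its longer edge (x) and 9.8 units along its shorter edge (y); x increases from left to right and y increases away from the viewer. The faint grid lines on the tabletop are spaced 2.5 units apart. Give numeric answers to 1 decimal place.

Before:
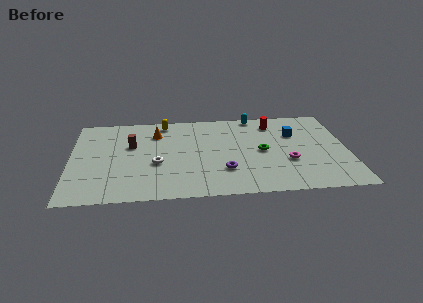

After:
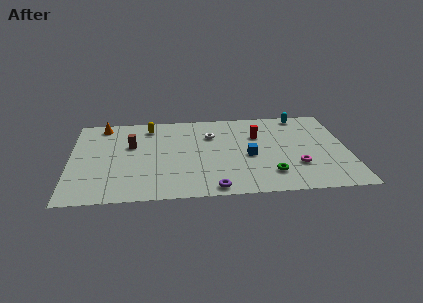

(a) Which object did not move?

the brown cylinder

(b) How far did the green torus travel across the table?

2.6

The green torus moved from about (11.4, 4.8) to (11.8, 2.2), a distance of √(0.4² + 2.6²) ≈ 2.6.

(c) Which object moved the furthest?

the white torus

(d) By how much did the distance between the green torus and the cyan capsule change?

+2.7

They were about 4.2 units apart before and 6.9 after — 2.7 units further apart.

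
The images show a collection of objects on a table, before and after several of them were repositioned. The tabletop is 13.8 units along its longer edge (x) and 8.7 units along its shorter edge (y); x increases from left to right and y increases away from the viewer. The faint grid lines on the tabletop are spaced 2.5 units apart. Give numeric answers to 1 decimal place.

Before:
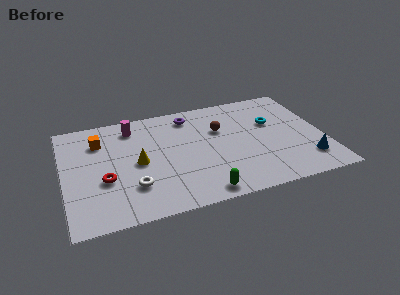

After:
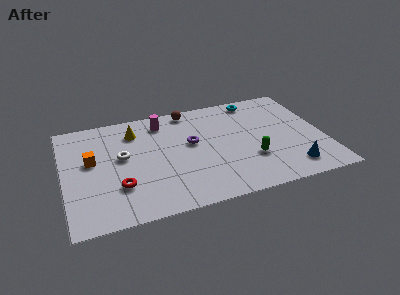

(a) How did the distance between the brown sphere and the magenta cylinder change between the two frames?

-3.2

The distance was about 4.8 in the first image and 1.6 in the second, so they moved 3.2 units closer together.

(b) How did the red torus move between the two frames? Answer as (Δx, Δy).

(0.7, -0.7)

The red torus was at about (2.1, 3.3) and moved to about (2.8, 2.6).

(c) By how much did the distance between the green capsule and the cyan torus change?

-1.3

They were about 6.2 units apart before and 4.9 after — 1.3 units closer together.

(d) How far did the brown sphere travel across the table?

2.6

From (8.4, 5.7) to (6.9, 7.8), the brown sphere covered √(1.5² + 2.1²) ≈ 2.6 units.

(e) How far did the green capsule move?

3.4

The green capsule was near (7.0, 0.9) before and (9.8, 2.8) after, so it travelled √(2.8² + 1.9²) ≈ 3.4 units.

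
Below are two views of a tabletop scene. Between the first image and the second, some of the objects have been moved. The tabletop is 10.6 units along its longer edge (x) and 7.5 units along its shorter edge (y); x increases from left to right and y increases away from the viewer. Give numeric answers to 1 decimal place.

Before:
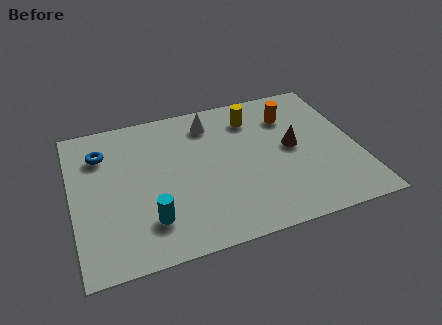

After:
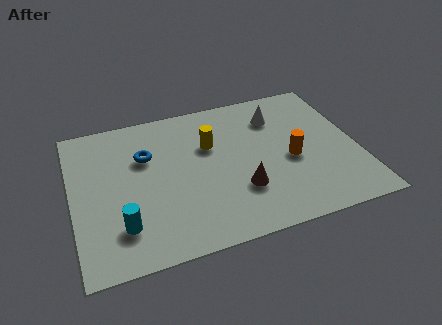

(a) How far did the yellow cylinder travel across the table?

2.0

The yellow cylinder moved from about (6.9, 5.9) to (5.2, 4.9), a distance of √(1.7² + 1.0²) ≈ 2.0.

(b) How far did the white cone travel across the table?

2.5

The white cone was near (5.3, 6.1) before and (7.8, 5.7) after, so it travelled √(2.5² + 0.4²) ≈ 2.5 units.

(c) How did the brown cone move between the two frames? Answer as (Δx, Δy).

(-2.1, -1.6)

From the two frames, the brown cone sits at roughly (8.2, 3.9) before and (6.1, 2.3) after.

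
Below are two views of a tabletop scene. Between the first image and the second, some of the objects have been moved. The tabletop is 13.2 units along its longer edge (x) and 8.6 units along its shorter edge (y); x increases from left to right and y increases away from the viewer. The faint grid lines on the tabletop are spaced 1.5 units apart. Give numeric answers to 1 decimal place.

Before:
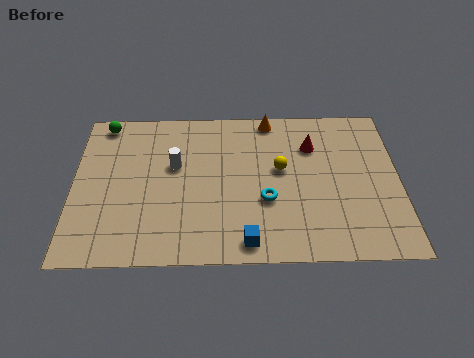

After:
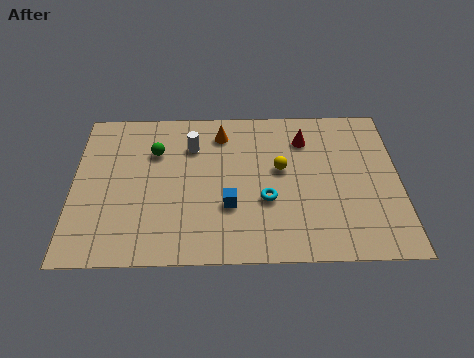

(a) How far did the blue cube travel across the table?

2.0

From (7.0, 1.0) to (6.3, 2.9), the blue cube covered √(0.7² + 1.9²) ≈ 2.0 units.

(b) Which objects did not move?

the yellow sphere and the cyan torus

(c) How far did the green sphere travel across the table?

2.7

From (1.2, 7.7) to (3.3, 6.0), the green sphere covered √(2.1² + 1.7²) ≈ 2.7 units.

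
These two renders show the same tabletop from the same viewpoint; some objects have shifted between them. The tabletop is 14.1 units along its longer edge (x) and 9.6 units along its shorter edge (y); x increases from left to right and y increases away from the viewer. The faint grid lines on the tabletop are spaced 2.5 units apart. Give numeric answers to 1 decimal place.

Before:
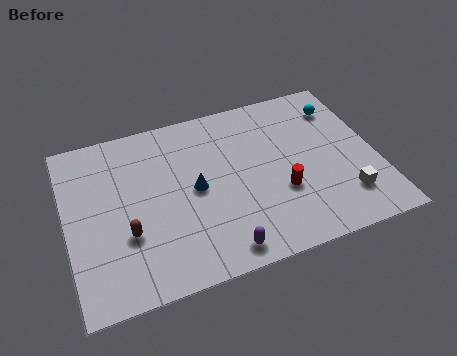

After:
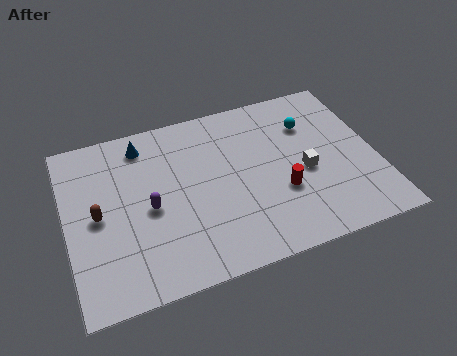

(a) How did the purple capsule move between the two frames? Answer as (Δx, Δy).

(-2.9, 3.3)

From the two frames, the purple capsule sits at roughly (6.6, 1.1) before and (3.7, 4.4) after.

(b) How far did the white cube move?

2.6

The white cube was near (12.4, 2.2) before and (10.8, 4.2) after, so it travelled √(1.6² + 2.0²) ≈ 2.6 units.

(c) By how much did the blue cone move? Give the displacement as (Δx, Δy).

(-2.1, 3.3)

From the two frames, the blue cone sits at roughly (5.8, 4.8) before and (3.7, 8.1) after.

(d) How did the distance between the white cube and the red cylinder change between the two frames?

-1.6

Before: roughly 3.0 units apart; after: 1.4. That's 1.6 units closer together.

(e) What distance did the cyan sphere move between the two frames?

1.6

From (12.8, 7.5) to (11.3, 6.9), the cyan sphere covered √(1.5² + 0.6²) ≈ 1.6 units.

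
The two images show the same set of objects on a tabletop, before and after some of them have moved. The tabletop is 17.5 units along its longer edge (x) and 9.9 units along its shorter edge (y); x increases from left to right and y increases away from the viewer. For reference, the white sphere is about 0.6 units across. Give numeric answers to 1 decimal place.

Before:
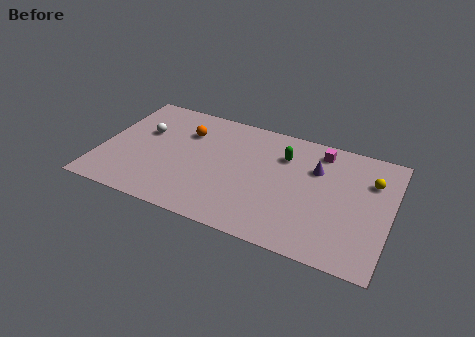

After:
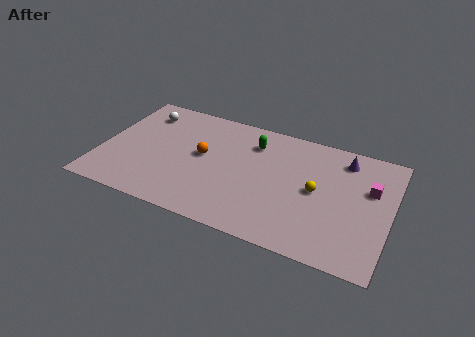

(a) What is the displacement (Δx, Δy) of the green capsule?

(-1.9, 0.4)

The green capsule was at about (10.9, 7.2) and moved to about (9.0, 7.6).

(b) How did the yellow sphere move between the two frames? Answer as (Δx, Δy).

(-3.1, -2.0)

From the two frames, the yellow sphere sits at roughly (16.2, 7.0) before and (13.1, 5.0) after.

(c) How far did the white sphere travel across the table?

1.7

The white sphere moved from about (2.4, 6.2) to (2.1, 7.9), a distance of √(0.3² + 1.7²) ≈ 1.7.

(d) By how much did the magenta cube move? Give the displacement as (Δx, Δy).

(3.2, -2.1)

The magenta cube started near (13.0, 8.4) and ended near (16.2, 6.3).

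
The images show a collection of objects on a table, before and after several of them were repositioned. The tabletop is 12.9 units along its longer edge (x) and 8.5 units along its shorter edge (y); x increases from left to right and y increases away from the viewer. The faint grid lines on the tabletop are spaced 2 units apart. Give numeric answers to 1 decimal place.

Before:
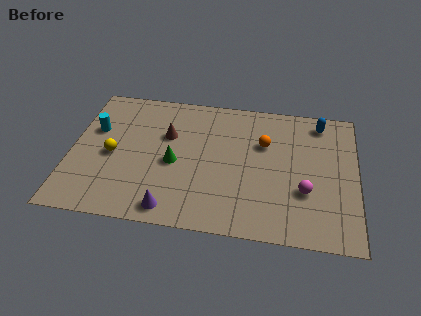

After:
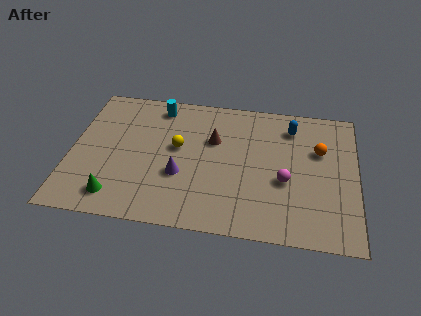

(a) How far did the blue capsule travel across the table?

1.4

The blue capsule moved from about (11.2, 7.3) to (9.9, 6.8), a distance of √(1.3² + 0.5²) ≈ 1.4.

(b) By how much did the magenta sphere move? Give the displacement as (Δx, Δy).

(-0.9, 0.5)

From the two frames, the magenta sphere sits at roughly (10.6, 2.9) before and (9.7, 3.4) after.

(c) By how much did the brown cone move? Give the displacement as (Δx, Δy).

(2.1, 0.0)

The brown cone started near (4.3, 5.5) and ended near (6.4, 5.5).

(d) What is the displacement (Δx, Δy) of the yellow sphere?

(2.9, 0.9)

The yellow sphere was at about (1.9, 3.9) and moved to about (4.8, 4.8).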